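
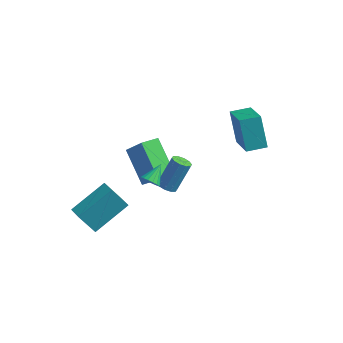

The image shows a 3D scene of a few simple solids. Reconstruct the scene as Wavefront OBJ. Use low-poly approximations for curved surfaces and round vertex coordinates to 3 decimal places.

v 0.909 -2.856 -0.177
v 1.364 -3.065 0.026
v 1.071 -1.944 0.397
v 1.441 -2.944 -0.189
v 1.397 -2.803 -0.401
v 1.241 -2.674 -0.561
v 1.009 -2.587 -0.634
v 0.753 -2.561 -0.602
v 0.534 -2.604 -0.472
v 0.4 -2.704 -0.275
v 0.383 -2.839 -0.055
v 0.486 -2.978 0.137
v 0.686 -3.089 0.257
v 0.937 -3.147 0.277
v 1.181 -3.138 0.194
v -2.446 -3.824 -3.704
v -1.461 -2.137 -2.738
v -3.115 -3.292 -3.952
v -2.13 -1.604 -2.986
v -1.73 -3.516 -4.974
v -0.745 -1.828 -4.008
v -2.399 -2.983 -5.222
v -1.414 -1.296 -4.256
v -2.355 1.335 -3.265
v -1.434 1.22 -2.125
v -1.876 2.257 -3.559
v -0.955 2.142 -2.419
v -0.965 0.218 -4.501
v -0.044 0.103 -3.361
v -0.486 1.14 -4.795
v 0.435 1.025 -3.655
v 2.241 3.67 -0.289
v 3.331 2.228 0.818
v 3.08 4.348 -0.232
v 4.17 2.906 0.875
v 2.91 2.974 -1.855
v 4 1.532 -0.748
v 3.749 3.652 -1.798
v 4.839 2.21 -0.691
v 1.13 -1.42 -1.965
v 1.494 -1.786 -1.845
v 1.894 -0.926 -0.434
v 1.53 -0.56 -0.555
v 1.639 -1.556 -2.027
v 2.039 -0.695 -0.616
v 1.589 -1.273 -2.185
v 1.989 -0.413 -0.775
v 1.365 -1.047 -2.259
v 1.765 -0.187 -0.849
v 1.05 -0.963 -2.221
v 1.45 -0.103 -0.811
v 0.766 -1.054 -2.086
v 1.166 -0.194 -0.675
v 0.621 -1.285 -1.904
v 1.021 -0.424 -0.493
v 0.671 -1.567 -1.745
v 1.071 -0.707 -0.335
v 0.895 -1.793 -1.671
v 1.295 -0.933 -0.261
v 1.21 -1.877 -1.709
v 1.61 -1.017 -0.299
f 2 1 4
f 2 4 3
f 4 1 5
f 4 5 3
f 5 1 6
f 5 6 3
f 6 1 7
f 6 7 3
f 7 1 8
f 7 8 3
f 8 1 9
f 8 9 3
f 9 1 10
f 9 10 3
f 10 1 11
f 10 11 3
f 11 1 12
f 11 12 3
f 12 1 13
f 12 13 3
f 13 1 14
f 13 14 3
f 14 1 15
f 14 15 3
f 15 1 2
f 15 2 3
f 17 19 16
f 20 17 16
f 16 19 18
f 18 20 16
f 17 23 19
f 21 17 20
f 21 23 17
f 19 23 18
f 22 20 18
f 18 23 22
f 22 21 20
f 23 21 22
f 25 27 24
f 28 25 24
f 24 27 26
f 26 28 24
f 25 31 27
f 29 25 28
f 29 31 25
f 27 31 26
f 30 28 26
f 26 31 30
f 30 29 28
f 31 29 30
f 33 35 32
f 36 33 32
f 32 35 34
f 34 36 32
f 33 39 35
f 37 33 36
f 37 39 33
f 35 39 34
f 38 36 34
f 34 39 38
f 38 37 36
f 39 37 38
f 41 40 44
f 41 44 42
f 42 44 45
f 42 45 43
f 44 40 46
f 44 46 45
f 45 46 47
f 45 47 43
f 46 40 48
f 46 48 47
f 47 48 49
f 47 49 43
f 48 40 50
f 48 50 49
f 49 50 51
f 49 51 43
f 50 40 52
f 50 52 51
f 51 52 53
f 51 53 43
f 52 40 54
f 52 54 53
f 53 54 55
f 53 55 43
f 54 40 56
f 54 56 55
f 55 56 57
f 55 57 43
f 56 40 58
f 56 58 57
f 57 58 59
f 57 59 43
f 58 40 60
f 58 60 59
f 59 60 61
f 59 61 43
f 60 40 41
f 60 41 61
f 61 41 42
f 61 42 43



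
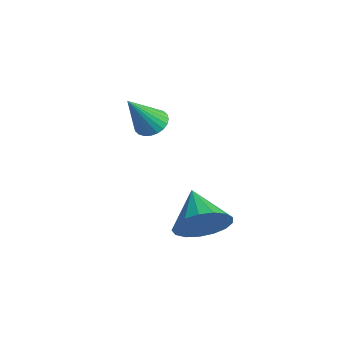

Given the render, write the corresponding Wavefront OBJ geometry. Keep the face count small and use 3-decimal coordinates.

v 0.441 2.07 -3.498
v 0.868 1.691 -2.605
v -0.981 2.39 -2.682
v 0.985 2.184 -2.595
v 0.977 2.652 -2.793
v 0.846 2.986 -3.151
v 0.623 3.11 -3.59
v 0.358 2.996 -4.007
v 0.112 2.669 -4.307
v -0.059 2.206 -4.423
v -0.115 1.711 -4.326
v -0.044 1.298 -4.04
v 0.138 1.062 -3.629
v 0.39 1.057 -3.189
v 0.653 1.284 -2.819
v -2.972 1.857 -0.256
v -2.625 1.432 -0.622
v -2.668 0.823 1.236
v -2.441 1.595 -0.546
v -2.337 1.798 -0.426
v -2.33 2.01 -0.28
v -2.421 2.199 -0.131
v -2.596 2.336 -0
v -2.828 2.4 0.092
v -3.082 2.381 0.13
v -3.319 2.283 0.111
v -3.503 2.12 0.035
v -3.607 1.917 -0.085
v -3.614 1.704 -0.231
v -3.523 1.516 -0.38
v -3.348 1.379 -0.511
v -3.116 1.315 -0.603
v -2.862 1.333 -0.641
f 2 1 4
f 2 4 3
f 4 1 5
f 4 5 3
f 5 1 6
f 5 6 3
f 6 1 7
f 6 7 3
f 7 1 8
f 7 8 3
f 8 1 9
f 8 9 3
f 9 1 10
f 9 10 3
f 10 1 11
f 10 11 3
f 11 1 12
f 11 12 3
f 12 1 13
f 12 13 3
f 13 1 14
f 13 14 3
f 14 1 15
f 14 15 3
f 15 1 2
f 15 2 3
f 17 16 19
f 17 19 18
f 19 16 20
f 19 20 18
f 20 16 21
f 20 21 18
f 21 16 22
f 21 22 18
f 22 16 23
f 22 23 18
f 23 16 24
f 23 24 18
f 24 16 25
f 24 25 18
f 25 16 26
f 25 26 18
f 26 16 27
f 26 27 18
f 27 16 28
f 27 28 18
f 28 16 29
f 28 29 18
f 29 16 30
f 29 30 18
f 30 16 31
f 30 31 18
f 31 16 32
f 31 32 18
f 32 16 33
f 32 33 18
f 33 16 17
f 33 17 18



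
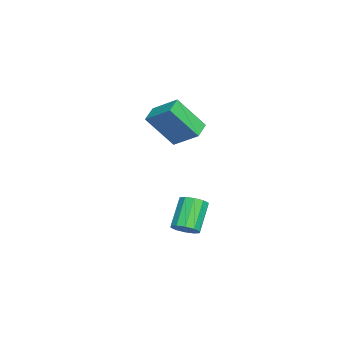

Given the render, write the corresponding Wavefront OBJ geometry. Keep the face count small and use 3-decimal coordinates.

v 2.353 0.98 -2.062
v 2.862 1.089 -1.594
v 1.696 1.27 -0.37
v 1.187 1.16 -0.838
v 2.747 1.472 -1.759
v 1.581 1.653 -0.535
v 2.483 1.667 -2.04
v 1.317 1.848 -0.816
v 2.168 1.599 -2.33
v 1.002 1.78 -1.106
v 1.925 1.295 -2.517
v 0.759 1.476 -1.293
v 1.844 0.87 -2.53
v 0.678 1.051 -1.306
v 1.959 0.487 -2.365
v 0.793 0.668 -1.141
v 2.223 0.292 -2.084
v 1.057 0.473 -0.86
v 2.538 0.36 -1.794
v 1.372 0.541 -0.57
v 2.781 0.664 -1.607
v 1.615 0.845 -0.383
v -0.41 -1.05 4.101
v 0.039 0.171 4.98
v -0.66 0.204 2.486
v -0.211 1.425 3.365
v 0.531 -1.205 3.835
v 0.98 0.016 4.714
v 0.281 0.049 2.22
v 0.73 1.27 3.099
f 2 1 5
f 2 5 3
f 3 5 6
f 3 6 4
f 5 1 7
f 5 7 6
f 6 7 8
f 6 8 4
f 7 1 9
f 7 9 8
f 8 9 10
f 8 10 4
f 9 1 11
f 9 11 10
f 10 11 12
f 10 12 4
f 11 1 13
f 11 13 12
f 12 13 14
f 12 14 4
f 13 1 15
f 13 15 14
f 14 15 16
f 14 16 4
f 15 1 17
f 15 17 16
f 16 17 18
f 16 18 4
f 17 1 19
f 17 19 18
f 18 19 20
f 18 20 4
f 19 1 21
f 19 21 20
f 20 21 22
f 20 22 4
f 21 1 2
f 21 2 22
f 22 2 3
f 22 3 4
f 24 26 23
f 27 24 23
f 23 26 25
f 25 27 23
f 24 30 26
f 28 24 27
f 28 30 24
f 26 30 25
f 29 27 25
f 25 30 29
f 29 28 27
f 30 28 29



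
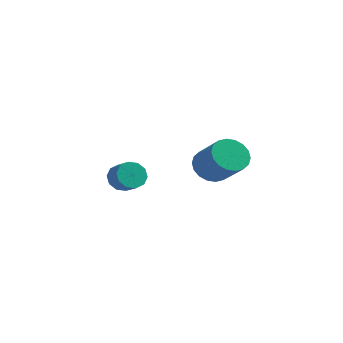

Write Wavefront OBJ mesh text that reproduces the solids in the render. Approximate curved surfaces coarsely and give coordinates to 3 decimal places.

v -2.014 -0.706 -3.236
v -1.52 -0.434 -3.845
v -0.713 -0.842 -3.373
v -1.206 -1.114 -2.764
v -1.545 -0.068 -3.486
v -0.738 -0.476 -3.014
v -1.749 0.054 -3.031
v -0.942 -0.354 -2.56
v -2.054 -0.115 -2.655
v -1.247 -0.523 -2.183
v -2.344 -0.509 -2.5
v -1.537 -0.917 -2.029
v -2.507 -0.978 -2.627
v -1.7 -1.386 -2.155
v -2.482 -1.344 -2.986
v -1.675 -1.752 -2.514
v -2.278 -1.466 -3.44
v -1.471 -1.874 -2.969
v -1.973 -1.297 -3.817
v -1.166 -1.705 -3.345
v -1.683 -0.903 -3.971
v -0.876 -1.311 -3.5
v 3.201 -1.345 -1.247
v 3.664 -1.764 -2.029
v 5.041 -2.434 -0.854
v 4.579 -2.015 -0.073
v 3.846 -1.359 -2.011
v 5.224 -2.028 -0.837
v 3.901 -0.95 -1.843
v 5.278 -1.62 -0.669
v 3.817 -0.62 -1.556
v 5.194 -1.29 -0.382
v 3.611 -0.434 -1.208
v 4.989 -1.103 -0.034
v 3.324 -0.428 -0.868
v 4.702 -1.097 0.306
v 3.013 -0.604 -0.603
v 4.39 -1.273 0.571
v 2.739 -0.926 -0.466
v 4.116 -1.596 0.709
v 2.556 -1.332 -0.483
v 3.934 -2.001 0.691
v 2.502 -1.74 -0.651
v 3.879 -2.41 0.523
v 2.586 -2.07 -0.938
v 3.963 -2.74 0.236
v 2.791 -2.257 -1.286
v 4.169 -2.926 -0.112
v 3.078 -2.263 -1.626
v 4.456 -2.932 -0.452
v 3.39 -2.087 -1.891
v 4.767 -2.756 -0.717
f 2 1 5
f 2 5 3
f 3 5 6
f 3 6 4
f 5 1 7
f 5 7 6
f 6 7 8
f 6 8 4
f 7 1 9
f 7 9 8
f 8 9 10
f 8 10 4
f 9 1 11
f 9 11 10
f 10 11 12
f 10 12 4
f 11 1 13
f 11 13 12
f 12 13 14
f 12 14 4
f 13 1 15
f 13 15 14
f 14 15 16
f 14 16 4
f 15 1 17
f 15 17 16
f 16 17 18
f 16 18 4
f 17 1 19
f 17 19 18
f 18 19 20
f 18 20 4
f 19 1 21
f 19 21 20
f 20 21 22
f 20 22 4
f 21 1 2
f 21 2 22
f 22 2 3
f 22 3 4
f 24 23 27
f 24 27 25
f 25 27 28
f 25 28 26
f 27 23 29
f 27 29 28
f 28 29 30
f 28 30 26
f 29 23 31
f 29 31 30
f 30 31 32
f 30 32 26
f 31 23 33
f 31 33 32
f 32 33 34
f 32 34 26
f 33 23 35
f 33 35 34
f 34 35 36
f 34 36 26
f 35 23 37
f 35 37 36
f 36 37 38
f 36 38 26
f 37 23 39
f 37 39 38
f 38 39 40
f 38 40 26
f 39 23 41
f 39 41 40
f 40 41 42
f 40 42 26
f 41 23 43
f 41 43 42
f 42 43 44
f 42 44 26
f 43 23 45
f 43 45 44
f 44 45 46
f 44 46 26
f 45 23 47
f 45 47 46
f 46 47 48
f 46 48 26
f 47 23 49
f 47 49 48
f 48 49 50
f 48 50 26
f 49 23 51
f 49 51 50
f 50 51 52
f 50 52 26
f 51 23 24
f 51 24 52
f 52 24 25
f 52 25 26



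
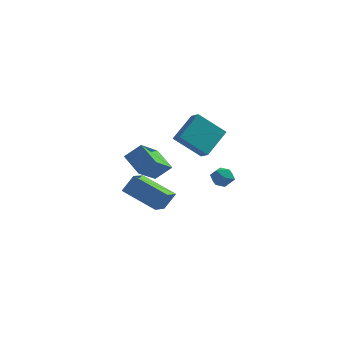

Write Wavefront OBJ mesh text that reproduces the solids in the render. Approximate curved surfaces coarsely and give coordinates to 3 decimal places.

v -0.109 -3.511 0.401
v 0.401 -3.164 1.335
v 0.011 -2.301 -0.114
v 0.521 -1.954 0.821
v 1.759 -4.046 -0.421
v 2.269 -3.699 0.514
v 1.879 -2.836 -0.935
v 2.389 -2.489 -0.001
v -0.601 -1.438 1.789
v 0.209 -1.132 2.56
v -0.175 0.105 0.729
v 0.635 0.411 1.5
v 0.385 -2.211 1.06
v 1.195 -1.905 1.831
v 0.811 -0.668 -0
v 1.621 -0.362 0.771
v 3.533 4.213 -2.354
v 3.925 3.882 -1.826
v 2.535 4.018 -1.734
v 2.927 3.687 -1.206
v 2.991 4.413 -1.312
v 3.608 4.533 -1.695
v 2.852 3.367 -1.865
v 3.469 3.487 -2.248
v 3.505 3.359 -1.524
v 3.59 4.006 -1.183
v 2.87 3.894 -2.377
v 2.955 4.541 -2.036
v 2.562 1.896 0.658
v 1.14 1.535 1.943
v 3.186 3.343 1.756
v 1.764 2.981 3.041
v 3.056 1.379 1.059
v 1.634 1.017 2.344
v 3.68 2.825 2.157
v 2.258 2.464 3.442
f 2 4 1
f 5 2 1
f 1 4 3
f 3 5 1
f 2 8 4
f 6 2 5
f 6 8 2
f 4 8 3
f 7 5 3
f 3 8 7
f 7 6 5
f 8 6 7
f 10 12 9
f 13 10 9
f 9 12 11
f 11 13 9
f 10 16 12
f 14 10 13
f 14 16 10
f 12 16 11
f 15 13 11
f 11 16 15
f 15 14 13
f 16 14 15
f 17 28 22
f 17 22 18
f 17 18 24
f 17 24 27
f 17 27 28
f 18 22 26
f 22 28 21
f 28 27 19
f 27 24 23
f 24 18 25
f 20 26 21
f 20 21 19
f 20 19 23
f 20 23 25
f 20 25 26
f 21 26 22
f 19 21 28
f 23 19 27
f 25 23 24
f 26 25 18
f 30 32 29
f 33 30 29
f 29 32 31
f 31 33 29
f 30 36 32
f 34 30 33
f 34 36 30
f 32 36 31
f 35 33 31
f 31 36 35
f 35 34 33
f 36 34 35



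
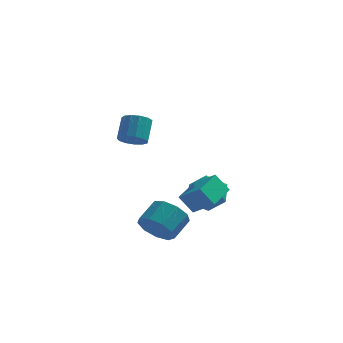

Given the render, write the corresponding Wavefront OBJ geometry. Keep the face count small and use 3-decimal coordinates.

v -0.283 3.607 -2.62
v 0.599 4.156 -2.685
v 0.541 2.224 -3.115
v 1.423 2.773 -3.18
v 0.998 2.579 -2.25
v 0.489 3.433 -1.944
v 0.651 2.947 -3.856
v 0.142 3.801 -3.55
v 1.176 3.748 -3.449
v 1.391 3.52 -2.456
v -0.251 2.86 -3.344
v -0.036 2.632 -2.351
v -0.759 -2.213 -2.728
v -0.296 -1.95 -3.441
v 0.182 -1.065 -2.806
v -0.281 -1.327 -2.092
v -0.835 -1.668 -3.428
v -0.357 -0.783 -2.792
v -1.339 -1.641 -3.087
v -0.861 -0.756 -2.452
v -1.571 -1.881 -2.578
v -1.093 -0.996 -1.943
v -1.424 -2.276 -2.139
v -0.945 -1.391 -1.504
v -0.965 -2.641 -1.976
v -0.487 -1.756 -1.34
v -0.41 -2.806 -2.164
v 0.068 -1.921 -1.528
v -0.018 -2.693 -2.616
v 0.46 -1.808 -1.981
v 0.027 -2.355 -3.121
v 0.505 -1.47 -2.485
v 0.278 0.976 -3.108
v -0.338 0.999 -2.27
v 0.733 2.385 -2.811
v 0.118 2.407 -1.973
v 1.242 0.513 -2.387
v 0.627 0.535 -1.549
v 1.698 1.921 -2.09
v 1.082 1.944 -1.252
v -1.857 -1.27 1.806
v -1.221 -1.339 1.826
v -1.167 -0.579 2.714
v -1.803 -0.51 2.694
v -1.287 -1.068 1.598
v -1.232 -0.308 2.485
v -1.534 -0.861 1.436
v -1.479 -0.1 2.323
v -1.883 -0.784 1.391
v -1.829 -0.023 2.279
v -2.225 -0.861 1.478
v -2.17 -0.101 2.366
v -2.449 -1.068 1.67
v -2.394 -0.308 2.557
v -2.486 -1.34 1.904
v -2.431 -0.579 2.792
v -2.323 -1.589 2.108
v -2.268 -0.829 2.996
v -2.012 -1.737 2.216
v -1.958 -0.977 3.103
v -1.652 -1.737 2.193
v -1.598 -0.977 3.081
v -1.358 -1.588 2.048
v -1.303 -0.828 2.936
f 1 12 6
f 1 6 2
f 1 2 8
f 1 8 11
f 1 11 12
f 2 6 10
f 6 12 5
f 12 11 3
f 11 8 7
f 8 2 9
f 4 10 5
f 4 5 3
f 4 3 7
f 4 7 9
f 4 9 10
f 5 10 6
f 3 5 12
f 7 3 11
f 9 7 8
f 10 9 2
f 14 13 17
f 14 17 15
f 15 17 18
f 15 18 16
f 17 13 19
f 17 19 18
f 18 19 20
f 18 20 16
f 19 13 21
f 19 21 20
f 20 21 22
f 20 22 16
f 21 13 23
f 21 23 22
f 22 23 24
f 22 24 16
f 23 13 25
f 23 25 24
f 24 25 26
f 24 26 16
f 25 13 27
f 25 27 26
f 26 27 28
f 26 28 16
f 27 13 29
f 27 29 28
f 28 29 30
f 28 30 16
f 29 13 31
f 29 31 30
f 30 31 32
f 30 32 16
f 31 13 14
f 31 14 32
f 32 14 15
f 32 15 16
f 34 36 33
f 37 34 33
f 33 36 35
f 35 37 33
f 34 40 36
f 38 34 37
f 38 40 34
f 36 40 35
f 39 37 35
f 35 40 39
f 39 38 37
f 40 38 39
f 42 41 45
f 42 45 43
f 43 45 46
f 43 46 44
f 45 41 47
f 45 47 46
f 46 47 48
f 46 48 44
f 47 41 49
f 47 49 48
f 48 49 50
f 48 50 44
f 49 41 51
f 49 51 50
f 50 51 52
f 50 52 44
f 51 41 53
f 51 53 52
f 52 53 54
f 52 54 44
f 53 41 55
f 53 55 54
f 54 55 56
f 54 56 44
f 55 41 57
f 55 57 56
f 56 57 58
f 56 58 44
f 57 41 59
f 57 59 58
f 58 59 60
f 58 60 44
f 59 41 61
f 59 61 60
f 60 61 62
f 60 62 44
f 61 41 63
f 61 63 62
f 62 63 64
f 62 64 44
f 63 41 42
f 63 42 64
f 64 42 43
f 64 43 44



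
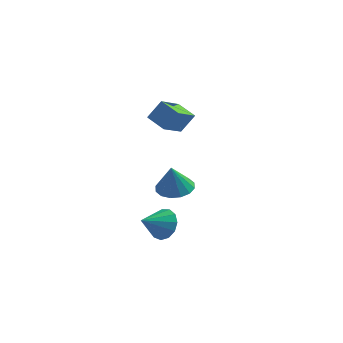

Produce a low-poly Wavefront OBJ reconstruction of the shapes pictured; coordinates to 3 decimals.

v 0.929 0.306 2.75
v -0.116 0.925 3.155
v 1.454 1.745 1.904
v 0.409 2.364 2.309
v 1.571 0.696 3.811
v 0.526 1.315 4.216
v 2.096 2.135 2.965
v 1.051 2.754 3.37
v 1.252 -0.992 -3.524
v 2.08 -1.326 -3.051
v 0.368 -2.068 -2.736
v 1.865 -0.911 -2.726
v 1.456 -0.522 -2.654
v 0.982 -0.282 -2.859
v 0.594 -0.268 -3.275
v 0.415 -0.484 -3.77
v 0.502 -0.861 -4.187
v 0.827 -1.28 -4.394
v 1.287 -1.608 -4.324
v 1.736 -1.74 -4.001
v 2.032 -1.635 -3.526
v 1.162 3.782 1.592
v 1.48 3.38 2.205
v -0.02 3.4 1.955
v 0.298 2.998 2.568
v 0.31 3.797 2.565
v 1.04 4.033 2.341
v 0.42 2.747 1.819
v 1.15 2.983 1.595
v 1.021 2.74 2.345
v 0.953 3.389 2.806
v 0.507 3.391 1.354
v 0.439 4.04 1.815
v 2.121 -1.918 -0.103
v 2.645 -2.766 -0.264
v 2.019 -2.282 1.483
v 3.005 -2.403 -0.157
v 3.128 -1.909 -0.036
v 2.982 -1.418 0.067
v 2.604 -1.061 0.125
v 2.097 -0.934 0.121
v 1.596 -1.07 0.058
v 1.236 -1.434 -0.048
v 1.113 -1.927 -0.169
v 1.26 -2.418 -0.273
v 1.637 -2.775 -0.33
v 2.144 -2.903 -0.327
f 2 4 1
f 5 2 1
f 1 4 3
f 3 5 1
f 2 8 4
f 6 2 5
f 6 8 2
f 4 8 3
f 7 5 3
f 3 8 7
f 7 6 5
f 8 6 7
f 10 9 12
f 10 12 11
f 12 9 13
f 12 13 11
f 13 9 14
f 13 14 11
f 14 9 15
f 14 15 11
f 15 9 16
f 15 16 11
f 16 9 17
f 16 17 11
f 17 9 18
f 17 18 11
f 18 9 19
f 18 19 11
f 19 9 20
f 19 20 11
f 20 9 21
f 20 21 11
f 21 9 10
f 21 10 11
f 22 33 27
f 22 27 23
f 22 23 29
f 22 29 32
f 22 32 33
f 23 27 31
f 27 33 26
f 33 32 24
f 32 29 28
f 29 23 30
f 25 31 26
f 25 26 24
f 25 24 28
f 25 28 30
f 25 30 31
f 26 31 27
f 24 26 33
f 28 24 32
f 30 28 29
f 31 30 23
f 35 34 37
f 35 37 36
f 37 34 38
f 37 38 36
f 38 34 39
f 38 39 36
f 39 34 40
f 39 40 36
f 40 34 41
f 40 41 36
f 41 34 42
f 41 42 36
f 42 34 43
f 42 43 36
f 43 34 44
f 43 44 36
f 44 34 45
f 44 45 36
f 45 34 46
f 45 46 36
f 46 34 47
f 46 47 36
f 47 34 35
f 47 35 36



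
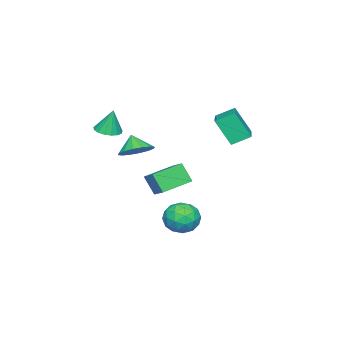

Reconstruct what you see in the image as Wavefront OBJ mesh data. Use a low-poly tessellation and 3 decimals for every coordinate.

v 3.852 0.781 1.763
v 4.675 1.057 2.238
v 3.488 0.259 2.697
v 4.341 1.437 2.32
v 3.876 1.641 2.252
v 3.405 1.614 2.053
v 3.053 1.364 1.777
v 2.916 0.958 1.496
v 3.029 0.504 1.287
v 3.363 0.124 1.206
v 3.828 -0.08 1.274
v 4.3 -0.053 1.473
v 4.652 0.197 1.749
v 4.789 0.603 2.03
v 3.525 -1.11 2.815
v 4.261 -0.889 2.768
v 3.515 -0.77 4.265
v 4.072 -0.582 2.694
v 3.757 -0.395 2.649
v 3.39 -0.372 2.641
v 3.053 -0.518 2.673
v 2.824 -0.8 2.738
v 2.756 -1.152 2.82
v 2.864 -1.495 2.901
v 3.123 -1.75 2.962
v 3.474 -1.858 2.99
v 3.837 -1.795 2.977
v 4.128 -1.574 2.927
v 4.281 -1.248 2.852
v 1.656 0.582 -2.228
v 1.581 -0.09 -1.083
v -0.037 1.407 -1.853
v -0.111 0.735 -0.708
v 2.171 1.405 -1.712
v 2.097 0.733 -0.567
v 0.479 2.23 -1.337
v 0.404 1.558 -0.192
v -2.419 4.243 1.725
v -2.282 3.319 3.334
v -0.644 5.137 2.089
v -0.508 4.213 3.697
v -1.852 3.347 1.163
v -1.716 2.423 2.771
v -0.078 4.241 1.526
v 0.059 3.317 3.135
v 0.816 2.666 -3.893
v 1.758 2.968 -4.359
v 1.702 1.592 -2.801
v 2.644 1.894 -3.267
v 2.082 2.607 -2.658
v 1.535 3.271 -3.333
v 1.925 1.289 -3.827
v 1.378 1.953 -4.502
v 2.443 2.117 -4.319
v 2.541 2.931 -3.596
v 0.919 1.629 -3.564
v 1.017 2.443 -2.841
v 1.21 2.912 -4.222
v 2.25 1.648 -2.938
v 1.921 2.068 -2.58
v 2.474 2.245 -2.854
v 1.078 3.09 -3.618
v 1.632 3.267 -3.893
v 1.823 3.055 -2.892
v 1.828 1.293 -3.267
v 2.382 1.47 -3.542
v 0.986 2.315 -4.306
v 1.539 2.492 -4.58
v 1.637 1.505 -4.268
v 2.166 2.588 -4.472
v 2.686 1.957 -3.831
v 2.264 1.601 -4.16
v 1.942 1.992 -4.556
v 2.223 3.067 -4.048
v 2.743 2.436 -3.406
v 2.414 2.855 -3.047
v 2.092 3.245 -3.444
v 2.626 2.567 -4.024
v 0.717 2.124 -3.754
v 1.237 1.493 -3.112
v 1.368 1.315 -3.716
v 1.046 1.705 -4.113
v 0.774 2.603 -3.329
v 1.294 1.972 -2.688
v 1.518 2.568 -2.604
v 1.196 2.959 -3
v 0.834 1.993 -3.136
f 2 1 4
f 2 4 3
f 4 1 5
f 4 5 3
f 5 1 6
f 5 6 3
f 6 1 7
f 6 7 3
f 7 1 8
f 7 8 3
f 8 1 9
f 8 9 3
f 9 1 10
f 9 10 3
f 10 1 11
f 10 11 3
f 11 1 12
f 11 12 3
f 12 1 13
f 12 13 3
f 13 1 14
f 13 14 3
f 14 1 2
f 14 2 3
f 16 15 18
f 16 18 17
f 18 15 19
f 18 19 17
f 19 15 20
f 19 20 17
f 20 15 21
f 20 21 17
f 21 15 22
f 21 22 17
f 22 15 23
f 22 23 17
f 23 15 24
f 23 24 17
f 24 15 25
f 24 25 17
f 25 15 26
f 25 26 17
f 26 15 27
f 26 27 17
f 27 15 28
f 27 28 17
f 28 15 29
f 28 29 17
f 29 15 16
f 29 16 17
f 31 33 30
f 34 31 30
f 30 33 32
f 32 34 30
f 31 37 33
f 35 31 34
f 35 37 31
f 33 37 32
f 36 34 32
f 32 37 36
f 36 35 34
f 37 35 36
f 39 41 38
f 42 39 38
f 38 41 40
f 40 42 38
f 39 45 41
f 43 39 42
f 43 45 39
f 41 45 40
f 44 42 40
f 40 45 44
f 44 43 42
f 45 43 44
f 46 83 62
f 83 57 86
f 62 86 51
f 83 86 62
f 46 62 58
f 62 51 63
f 58 63 47
f 62 63 58
f 46 58 67
f 58 47 68
f 67 68 53
f 58 68 67
f 46 67 79
f 67 53 82
f 79 82 56
f 67 82 79
f 46 79 83
f 79 56 87
f 83 87 57
f 79 87 83
f 47 63 74
f 63 51 77
f 74 77 55
f 63 77 74
f 51 86 64
f 86 57 85
f 64 85 50
f 86 85 64
f 57 87 84
f 87 56 80
f 84 80 48
f 87 80 84
f 56 82 81
f 82 53 69
f 81 69 52
f 82 69 81
f 53 68 73
f 68 47 70
f 73 70 54
f 68 70 73
f 49 75 61
f 75 55 76
f 61 76 50
f 75 76 61
f 49 61 59
f 61 50 60
f 59 60 48
f 61 60 59
f 49 59 66
f 59 48 65
f 66 65 52
f 59 65 66
f 49 66 71
f 66 52 72
f 71 72 54
f 66 72 71
f 49 71 75
f 71 54 78
f 75 78 55
f 71 78 75
f 50 76 64
f 76 55 77
f 64 77 51
f 76 77 64
f 48 60 84
f 60 50 85
f 84 85 57
f 60 85 84
f 52 65 81
f 65 48 80
f 81 80 56
f 65 80 81
f 54 72 73
f 72 52 69
f 73 69 53
f 72 69 73
f 55 78 74
f 78 54 70
f 74 70 47
f 78 70 74



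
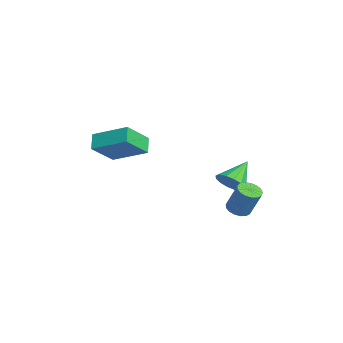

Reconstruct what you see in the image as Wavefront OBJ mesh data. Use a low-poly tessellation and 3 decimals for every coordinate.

v -2.362 3.327 -3.036
v -1.688 3.672 -2.749
v -3.238 4.293 -2.144
v -1.788 3.896 -3.089
v -2.042 3.966 -3.416
v -2.382 3.866 -3.64
v -2.716 3.621 -3.702
v -2.956 3.297 -3.586
v -3.036 2.981 -3.323
v -2.936 2.757 -2.982
v -2.682 2.687 -2.656
v -2.343 2.787 -2.432
v -2.008 3.032 -2.369
v -1.769 3.356 -2.485
v 0.139 3.158 -3.342
v 0.436 3.623 -3.579
v 0.858 4.047 -2.214
v 0.561 3.582 -1.978
v 0.173 3.727 -3.53
v 0.595 4.151 -2.165
v -0.098 3.701 -3.438
v 0.325 4.125 -2.073
v -0.315 3.551 -3.324
v 0.108 3.975 -1.959
v -0.427 3.31 -3.214
v -0.005 3.734 -1.85
v -0.411 3.035 -3.134
v 0.012 3.459 -1.769
v -0.268 2.788 -3.101
v 0.155 3.212 -1.737
v -0.032 2.626 -3.124
v 0.391 3.05 -1.76
v 0.243 2.585 -3.197
v 0.666 3.009 -1.832
v 0.494 2.676 -3.303
v 0.917 3.1 -1.938
v 0.663 2.877 -3.418
v 1.086 3.301 -2.053
v 0.713 3.143 -3.515
v 1.136 3.567 -2.151
v 0.631 3.412 -3.574
v 1.053 3.836 -2.209
v -2.799 -1.98 -0.333
v -2.12 -3.031 0.773
v -1.857 -0.543 0.453
v -1.178 -1.593 1.56
v -2.102 -2.127 -0.9
v -1.423 -3.177 0.207
v -1.16 -0.689 -0.113
v -0.481 -1.74 0.993
f 2 1 4
f 2 4 3
f 4 1 5
f 4 5 3
f 5 1 6
f 5 6 3
f 6 1 7
f 6 7 3
f 7 1 8
f 7 8 3
f 8 1 9
f 8 9 3
f 9 1 10
f 9 10 3
f 10 1 11
f 10 11 3
f 11 1 12
f 11 12 3
f 12 1 13
f 12 13 3
f 13 1 14
f 13 14 3
f 14 1 2
f 14 2 3
f 16 15 19
f 16 19 17
f 17 19 20
f 17 20 18
f 19 15 21
f 19 21 20
f 20 21 22
f 20 22 18
f 21 15 23
f 21 23 22
f 22 23 24
f 22 24 18
f 23 15 25
f 23 25 24
f 24 25 26
f 24 26 18
f 25 15 27
f 25 27 26
f 26 27 28
f 26 28 18
f 27 15 29
f 27 29 28
f 28 29 30
f 28 30 18
f 29 15 31
f 29 31 30
f 30 31 32
f 30 32 18
f 31 15 33
f 31 33 32
f 32 33 34
f 32 34 18
f 33 15 35
f 33 35 34
f 34 35 36
f 34 36 18
f 35 15 37
f 35 37 36
f 36 37 38
f 36 38 18
f 37 15 39
f 37 39 38
f 38 39 40
f 38 40 18
f 39 15 41
f 39 41 40
f 40 41 42
f 40 42 18
f 41 15 16
f 41 16 42
f 42 16 17
f 42 17 18
f 44 46 43
f 47 44 43
f 43 46 45
f 45 47 43
f 44 50 46
f 48 44 47
f 48 50 44
f 46 50 45
f 49 47 45
f 45 50 49
f 49 48 47
f 50 48 49



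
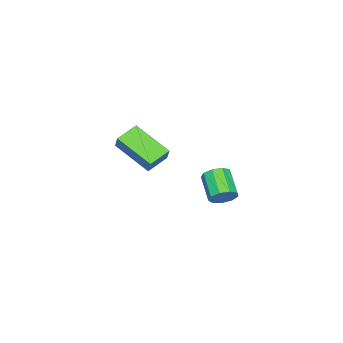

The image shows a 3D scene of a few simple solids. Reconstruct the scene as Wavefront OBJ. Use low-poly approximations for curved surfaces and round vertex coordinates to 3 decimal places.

v 3.026 3.477 -1.524
v 3.424 3.485 -0.997
v 2.531 2.671 -0.31
v 2.134 2.663 -0.836
v 3.13 3.827 -0.974
v 2.237 3.013 -0.287
v 2.788 4.005 -1.208
v 1.895 3.191 -0.521
v 2.557 3.936 -1.59
v 1.664 3.122 -0.903
v 2.546 3.652 -1.941
v 1.653 2.838 -1.254
v 2.76 3.286 -2.096
v 1.867 2.472 -1.409
v 3.098 3.01 -1.984
v 2.205 2.196 -1.297
v 3.403 2.952 -1.656
v 2.51 2.138 -0.969
v 3.532 3.14 -1.266
v 2.639 2.326 -0.579
v 0.357 -3.309 -1.925
v -0.729 -2.942 -1.569
v 0.684 -1.441 -2.852
v -0.402 -1.074 -2.495
v 0.722 -2.986 -1.145
v -0.364 -2.619 -0.788
v 1.049 -1.118 -2.071
v -0.037 -0.751 -1.715
f 2 1 5
f 2 5 3
f 3 5 6
f 3 6 4
f 5 1 7
f 5 7 6
f 6 7 8
f 6 8 4
f 7 1 9
f 7 9 8
f 8 9 10
f 8 10 4
f 9 1 11
f 9 11 10
f 10 11 12
f 10 12 4
f 11 1 13
f 11 13 12
f 12 13 14
f 12 14 4
f 13 1 15
f 13 15 14
f 14 15 16
f 14 16 4
f 15 1 17
f 15 17 16
f 16 17 18
f 16 18 4
f 17 1 19
f 17 19 18
f 18 19 20
f 18 20 4
f 19 1 2
f 19 2 20
f 20 2 3
f 20 3 4
f 22 24 21
f 25 22 21
f 21 24 23
f 23 25 21
f 22 28 24
f 26 22 25
f 26 28 22
f 24 28 23
f 27 25 23
f 23 28 27
f 27 26 25
f 28 26 27



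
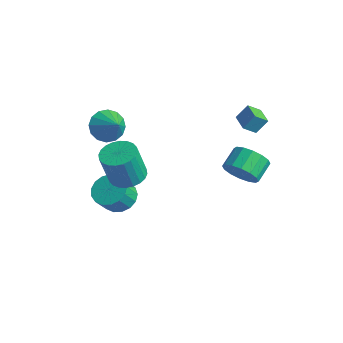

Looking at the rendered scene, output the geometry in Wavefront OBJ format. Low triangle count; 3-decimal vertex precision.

v 2.701 1.848 1.111
v 3.496 2.336 0.844
v 3.094 3.319 1.443
v 2.299 2.832 1.709
v 3.163 2.422 0.479
v 2.76 3.405 1.078
v 2.706 2.354 0.283
v 2.303 3.338 0.882
v 2.247 2.151 0.308
v 1.845 3.134 0.907
v 1.911 1.866 0.549
v 1.508 2.85 1.148
v 1.786 1.577 0.94
v 1.383 2.561 1.539
v 1.906 1.361 1.377
v 1.504 2.344 1.976
v 2.24 1.275 1.742
v 1.837 2.258 2.341
v 2.697 1.342 1.938
v 2.294 2.326 2.537
v 3.155 1.546 1.913
v 2.753 2.529 2.512
v 3.492 1.83 1.672
v 3.089 2.814 2.271
v 3.617 2.119 1.281
v 3.214 3.103 1.88
v -0.093 -2.674 1.238
v 0.746 -2.269 1.36
v 0.733 -2.801 3.205
v -0.107 -3.206 3.082
v 0.52 -1.991 1.439
v 0.507 -2.522 3.284
v 0.2 -1.817 1.487
v 0.187 -2.349 3.332
v -0.164 -1.773 1.497
v -0.177 -2.305 3.342
v -0.517 -1.867 1.467
v -0.53 -2.399 3.312
v -0.806 -2.084 1.403
v -0.819 -2.615 3.248
v -0.986 -2.39 1.313
v -0.999 -2.922 3.158
v -1.031 -2.74 1.212
v -1.044 -3.272 3.057
v -0.933 -3.079 1.115
v -0.946 -3.611 2.96
v -0.707 -3.358 1.036
v -0.72 -3.889 2.881
v -0.387 -3.531 0.988
v -0.4 -4.063 2.833
v -0.023 -3.575 0.978
v -0.036 -4.107 2.823
v 0.33 -3.481 1.008
v 0.317 -4.013 2.853
v 0.619 -3.265 1.072
v 0.606 -3.796 2.917
v 0.799 -2.958 1.162
v 0.786 -3.49 3.007
v 0.844 -2.608 1.263
v 0.831 -3.14 3.108
v 1.27 3.383 3.316
v 1.095 2.729 3.83
v 1.484 3.919 4.07
v 1.31 3.265 4.584
v 2.25 3.075 3.256
v 2.076 2.421 3.77
v 2.465 3.611 4.01
v 2.29 2.957 4.524
v -2.336 -1.721 -2.35
v -1.395 -1.729 -2.543
v -1.184 -2.488 -1.484
v -2.124 -2.479 -1.29
v -1.448 -1.363 -2.271
v -1.237 -2.121 -1.211
v -1.704 -1.079 -2.016
v -1.493 -1.837 -0.957
v -2.105 -0.942 -1.838
v -1.894 -1.7 -0.779
v -2.559 -0.983 -1.778
v -2.347 -1.741 -0.718
v -2.961 -1.194 -1.848
v -2.75 -1.952 -0.788
v -3.22 -1.525 -2.033
v -3.009 -2.283 -0.973
v -3.277 -1.901 -2.291
v -3.065 -2.659 -1.231
v -3.118 -2.236 -2.562
v -2.906 -2.994 -1.502
v -2.779 -2.453 -2.785
v -2.568 -3.211 -1.725
v -2.339 -2.502 -2.908
v -2.128 -3.26 -1.848
v -1.899 -2.372 -2.903
v -1.687 -3.131 -1.843
v -1.558 -2.094 -2.772
v -1.347 -2.852 -1.712
v -2.002 -2.56 3.568
v -1.538 -1.992 2.964
v -0.858 -2.64 4.372
v -1.746 -1.688 3.291
v -2.022 -1.618 3.691
v -2.293 -1.8 4.059
v -2.486 -2.186 4.295
v -2.549 -2.672 4.337
v -2.466 -3.128 4.172
v -2.258 -3.432 3.846
v -1.982 -3.502 3.446
v -1.711 -3.319 3.078
v -1.518 -2.934 2.842
v -1.455 -2.448 2.8
f 2 1 5
f 2 5 3
f 3 5 6
f 3 6 4
f 5 1 7
f 5 7 6
f 6 7 8
f 6 8 4
f 7 1 9
f 7 9 8
f 8 9 10
f 8 10 4
f 9 1 11
f 9 11 10
f 10 11 12
f 10 12 4
f 11 1 13
f 11 13 12
f 12 13 14
f 12 14 4
f 13 1 15
f 13 15 14
f 14 15 16
f 14 16 4
f 15 1 17
f 15 17 16
f 16 17 18
f 16 18 4
f 17 1 19
f 17 19 18
f 18 19 20
f 18 20 4
f 19 1 21
f 19 21 20
f 20 21 22
f 20 22 4
f 21 1 23
f 21 23 22
f 22 23 24
f 22 24 4
f 23 1 25
f 23 25 24
f 24 25 26
f 24 26 4
f 25 1 2
f 25 2 26
f 26 2 3
f 26 3 4
f 28 27 31
f 28 31 29
f 29 31 32
f 29 32 30
f 31 27 33
f 31 33 32
f 32 33 34
f 32 34 30
f 33 27 35
f 33 35 34
f 34 35 36
f 34 36 30
f 35 27 37
f 35 37 36
f 36 37 38
f 36 38 30
f 37 27 39
f 37 39 38
f 38 39 40
f 38 40 30
f 39 27 41
f 39 41 40
f 40 41 42
f 40 42 30
f 41 27 43
f 41 43 42
f 42 43 44
f 42 44 30
f 43 27 45
f 43 45 44
f 44 45 46
f 44 46 30
f 45 27 47
f 45 47 46
f 46 47 48
f 46 48 30
f 47 27 49
f 47 49 48
f 48 49 50
f 48 50 30
f 49 27 51
f 49 51 50
f 50 51 52
f 50 52 30
f 51 27 53
f 51 53 52
f 52 53 54
f 52 54 30
f 53 27 55
f 53 55 54
f 54 55 56
f 54 56 30
f 55 27 57
f 55 57 56
f 56 57 58
f 56 58 30
f 57 27 59
f 57 59 58
f 58 59 60
f 58 60 30
f 59 27 28
f 59 28 60
f 60 28 29
f 60 29 30
f 62 64 61
f 65 62 61
f 61 64 63
f 63 65 61
f 62 68 64
f 66 62 65
f 66 68 62
f 64 68 63
f 67 65 63
f 63 68 67
f 67 66 65
f 68 66 67
f 70 69 73
f 70 73 71
f 71 73 74
f 71 74 72
f 73 69 75
f 73 75 74
f 74 75 76
f 74 76 72
f 75 69 77
f 75 77 76
f 76 77 78
f 76 78 72
f 77 69 79
f 77 79 78
f 78 79 80
f 78 80 72
f 79 69 81
f 79 81 80
f 80 81 82
f 80 82 72
f 81 69 83
f 81 83 82
f 82 83 84
f 82 84 72
f 83 69 85
f 83 85 84
f 84 85 86
f 84 86 72
f 85 69 87
f 85 87 86
f 86 87 88
f 86 88 72
f 87 69 89
f 87 89 88
f 88 89 90
f 88 90 72
f 89 69 91
f 89 91 90
f 90 91 92
f 90 92 72
f 91 69 93
f 91 93 92
f 92 93 94
f 92 94 72
f 93 69 95
f 93 95 94
f 94 95 96
f 94 96 72
f 95 69 70
f 95 70 96
f 96 70 71
f 96 71 72
f 98 97 100
f 98 100 99
f 100 97 101
f 100 101 99
f 101 97 102
f 101 102 99
f 102 97 103
f 102 103 99
f 103 97 104
f 103 104 99
f 104 97 105
f 104 105 99
f 105 97 106
f 105 106 99
f 106 97 107
f 106 107 99
f 107 97 108
f 107 108 99
f 108 97 109
f 108 109 99
f 109 97 110
f 109 110 99
f 110 97 98
f 110 98 99



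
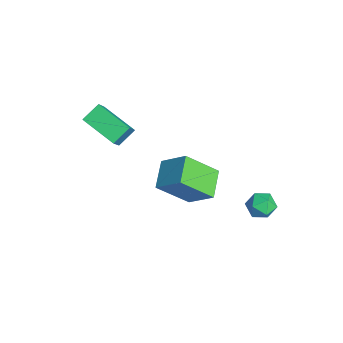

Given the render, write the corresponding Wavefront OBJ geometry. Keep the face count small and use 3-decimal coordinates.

v 0.868 -0.435 -0.98
v 0.749 -1.966 0.482
v -0.422 0.17 -0.45
v -0.541 -1.36 1.011
v 1.721 0.48 0.049
v 1.602 -1.05 1.51
v 0.431 1.086 0.578
v 0.312 -0.445 2.04
v 4.108 2.247 1.908
v 4.548 2.055 1.322
v 3.112 2.005 1.238
v 3.552 1.813 0.652
v 3.531 1.375 1.269
v 4.147 1.525 1.683
v 3.513 2.535 0.877
v 4.129 2.685 1.291
v 4.181 2.234 0.685
v 4.192 1.517 0.928
v 3.468 2.543 1.632
v 3.479 1.826 1.875
v -2.594 -4.243 2.736
v -1.508 -4.735 4.125
v -2.955 -3.406 3.315
v -1.87 -3.898 4.703
v -1.21 -3.162 2.037
v -0.125 -3.654 3.425
v -1.572 -2.325 2.615
v -0.486 -2.817 4.004
f 2 4 1
f 5 2 1
f 1 4 3
f 3 5 1
f 2 8 4
f 6 2 5
f 6 8 2
f 4 8 3
f 7 5 3
f 3 8 7
f 7 6 5
f 8 6 7
f 9 20 14
f 9 14 10
f 9 10 16
f 9 16 19
f 9 19 20
f 10 14 18
f 14 20 13
f 20 19 11
f 19 16 15
f 16 10 17
f 12 18 13
f 12 13 11
f 12 11 15
f 12 15 17
f 12 17 18
f 13 18 14
f 11 13 20
f 15 11 19
f 17 15 16
f 18 17 10
f 22 24 21
f 25 22 21
f 21 24 23
f 23 25 21
f 22 28 24
f 26 22 25
f 26 28 22
f 24 28 23
f 27 25 23
f 23 28 27
f 27 26 25
f 28 26 27



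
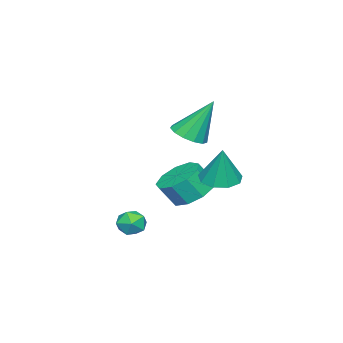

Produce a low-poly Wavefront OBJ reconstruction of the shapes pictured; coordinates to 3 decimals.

v 2.22 -1.893 -0.453
v 2.623 -2.446 -0.662
v 1.617 -2.594 0.242
v 2.02 -3.147 0.033
v 2.305 -2.629 0.435
v 2.677 -2.195 0.006
v 1.563 -2.845 -0.426
v 1.935 -2.411 -0.855
v 2.217 -3.034 -0.645
v 2.675 -2.9 -0.113
v 1.565 -2.14 -0.307
v 2.023 -2.006 0.225
v -2.889 -2.587 3.026
v -2.11 -2.853 3.337
v -3.331 -1.653 4.934
v -2.035 -2.407 3.135
v -2.231 -2.017 2.899
v -2.636 -1.809 2.703
v -3.121 -1.848 2.61
v -3.533 -2.121 2.649
v -3.74 -2.543 2.807
v -3.677 -2.979 3.035
v -3.364 -3.29 3.261
v -2.9 -3.379 3.411
v -2.432 -3.216 3.44
v -2.676 -1.001 0.907
v -2.086 -0.329 0.651
v -2.264 -0.699 2.653
v -2.666 -0.085 0.746
v -3.25 -0.269 0.916
v -3.566 -0.796 1.081
v -3.466 -1.418 1.165
v -2.996 -1.846 1.128
v -2.376 -1.877 0.987
v -1.897 -1.499 0.809
v -1.782 -0.887 0.676
v -3.118 -2.478 -0.387
v -2.412 -1.66 -0.24
v -1.997 -2.204 0.794
v -2.702 -3.022 0.647
v -3.057 -1.505 0.101
v -2.641 -2.049 1.135
v -3.73 -1.805 0.213
v -3.314 -2.349 1.247
v -4.117 -2.42 0.045
v -3.701 -2.964 1.079
v -4.036 -3.062 -0.325
v -3.62 -3.606 0.709
v -3.526 -3.431 -0.724
v -3.11 -3.975 0.309
v -2.824 -3.354 -0.966
v -2.409 -3.898 0.068
v -2.26 -2.867 -0.936
v -1.845 -3.411 0.097
v -2.098 -2.198 -0.65
v -1.682 -2.742 0.384
f 1 12 6
f 1 6 2
f 1 2 8
f 1 8 11
f 1 11 12
f 2 6 10
f 6 12 5
f 12 11 3
f 11 8 7
f 8 2 9
f 4 10 5
f 4 5 3
f 4 3 7
f 4 7 9
f 4 9 10
f 5 10 6
f 3 5 12
f 7 3 11
f 9 7 8
f 10 9 2
f 14 13 16
f 14 16 15
f 16 13 17
f 16 17 15
f 17 13 18
f 17 18 15
f 18 13 19
f 18 19 15
f 19 13 20
f 19 20 15
f 20 13 21
f 20 21 15
f 21 13 22
f 21 22 15
f 22 13 23
f 22 23 15
f 23 13 24
f 23 24 15
f 24 13 25
f 24 25 15
f 25 13 14
f 25 14 15
f 27 26 29
f 27 29 28
f 29 26 30
f 29 30 28
f 30 26 31
f 30 31 28
f 31 26 32
f 31 32 28
f 32 26 33
f 32 33 28
f 33 26 34
f 33 34 28
f 34 26 35
f 34 35 28
f 35 26 36
f 35 36 28
f 36 26 27
f 36 27 28
f 38 37 41
f 38 41 39
f 39 41 42
f 39 42 40
f 41 37 43
f 41 43 42
f 42 43 44
f 42 44 40
f 43 37 45
f 43 45 44
f 44 45 46
f 44 46 40
f 45 37 47
f 45 47 46
f 46 47 48
f 46 48 40
f 47 37 49
f 47 49 48
f 48 49 50
f 48 50 40
f 49 37 51
f 49 51 50
f 50 51 52
f 50 52 40
f 51 37 53
f 51 53 52
f 52 53 54
f 52 54 40
f 53 37 55
f 53 55 54
f 54 55 56
f 54 56 40
f 55 37 38
f 55 38 56
f 56 38 39
f 56 39 40



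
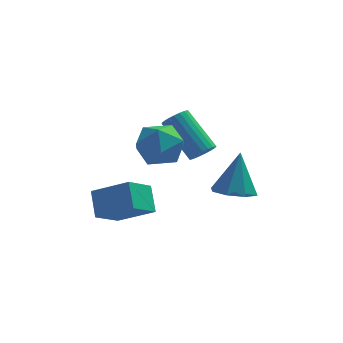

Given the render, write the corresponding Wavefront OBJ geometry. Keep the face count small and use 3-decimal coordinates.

v -0.169 0.983 4.319
v 0.908 1.056 4.403
v 0.012 -0.176 3.017
v 1.089 -0.103 3.101
v 0.515 -0.573 3.89
v 0.403 0.143 4.695
v 0.517 0.737 2.725
v 0.405 1.453 3.53
v 1.332 0.904 3.418
v 1.331 0.095 4.138
v -0.411 0.785 3.282
v -0.412 -0.024 4.002
v -0.5 -1.076 1.217
v -0.684 -0.18 2.069
v -1.932 -0.59 0.397
v -2.116 0.305 1.25
v 0.296 -0.125 0.39
v 0.112 0.77 1.243
v -1.136 0.36 -0.429
v -1.32 1.256 0.423
v 3.336 3.189 -0.645
v 4.194 3.544 -0.887
v 3.584 3.851 1.205
v 3.651 4.029 -0.987
v 2.923 4.021 -0.887
v 2.437 3.527 -0.645
v 2.477 2.834 -0.403
v 3.021 2.35 -0.302
v 3.748 2.357 -0.402
v 4.235 2.852 -0.645
v 2.084 1.844 2.403
v 2.561 1.861 2.767
v 1.494 2.952 4.12
v 1.016 2.936 3.757
v 2.594 2.066 2.628
v 1.527 3.157 3.981
v 2.539 2.232 2.45
v 1.472 3.323 3.803
v 2.405 2.331 2.264
v 1.338 3.423 3.618
v 2.216 2.346 2.103
v 1.149 3.438 3.456
v 2.004 2.275 1.993
v 0.936 3.366 3.346
v 1.805 2.129 1.954
v 0.738 3.22 3.307
v 1.655 1.933 1.993
v 0.587 3.025 3.346
v 1.579 1.723 2.103
v 0.511 2.814 3.456
v 1.59 1.533 2.265
v 0.522 2.624 3.618
v 1.686 1.397 2.451
v 0.619 2.489 3.804
v 1.852 1.339 2.628
v 0.784 2.43 3.981
v 2.057 1.368 2.767
v 0.99 2.459 4.12
v 2.267 1.479 2.843
v 1.2 2.57 4.196
v 2.445 1.653 2.843
v 1.378 2.745 4.196
f 1 12 6
f 1 6 2
f 1 2 8
f 1 8 11
f 1 11 12
f 2 6 10
f 6 12 5
f 12 11 3
f 11 8 7
f 8 2 9
f 4 10 5
f 4 5 3
f 4 3 7
f 4 7 9
f 4 9 10
f 5 10 6
f 3 5 12
f 7 3 11
f 9 7 8
f 10 9 2
f 14 16 13
f 17 14 13
f 13 16 15
f 15 17 13
f 14 20 16
f 18 14 17
f 18 20 14
f 16 20 15
f 19 17 15
f 15 20 19
f 19 18 17
f 20 18 19
f 22 21 24
f 22 24 23
f 24 21 25
f 24 25 23
f 25 21 26
f 25 26 23
f 26 21 27
f 26 27 23
f 27 21 28
f 27 28 23
f 28 21 29
f 28 29 23
f 29 21 30
f 29 30 23
f 30 21 22
f 30 22 23
f 32 31 35
f 32 35 33
f 33 35 36
f 33 36 34
f 35 31 37
f 35 37 36
f 36 37 38
f 36 38 34
f 37 31 39
f 37 39 38
f 38 39 40
f 38 40 34
f 39 31 41
f 39 41 40
f 40 41 42
f 40 42 34
f 41 31 43
f 41 43 42
f 42 43 44
f 42 44 34
f 43 31 45
f 43 45 44
f 44 45 46
f 44 46 34
f 45 31 47
f 45 47 46
f 46 47 48
f 46 48 34
f 47 31 49
f 47 49 48
f 48 49 50
f 48 50 34
f 49 31 51
f 49 51 50
f 50 51 52
f 50 52 34
f 51 31 53
f 51 53 52
f 52 53 54
f 52 54 34
f 53 31 55
f 53 55 54
f 54 55 56
f 54 56 34
f 55 31 57
f 55 57 56
f 56 57 58
f 56 58 34
f 57 31 59
f 57 59 58
f 58 59 60
f 58 60 34
f 59 31 61
f 59 61 60
f 60 61 62
f 60 62 34
f 61 31 32
f 61 32 62
f 62 32 33
f 62 33 34



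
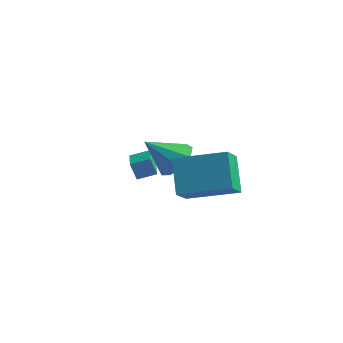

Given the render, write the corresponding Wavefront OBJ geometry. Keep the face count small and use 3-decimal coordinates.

v -1.64 1.436 0.896
v -1.141 1.829 1.59
v -2.44 0.464 2.024
v -1.682 2.162 1.493
v -2.204 2.155 1.117
v -2.462 1.813 0.638
v -2.335 1.294 0.28
v -1.883 0.842 0.21
v -1.318 0.668 0.462
v -0.903 0.854 0.917
v -0.833 1.312 1.362
v -3.937 1.733 -0.484
v -4.202 1.632 0.306
v -3.358 2.282 -0.221
v -3.623 2.181 0.57
v -3.017 0.679 -0.31
v -3.282 0.578 0.481
v -2.438 1.228 -0.046
v -2.703 1.127 0.744
v -0.752 0.681 1.294
v -0.42 -0.324 2.013
v 1.118 1.685 1.832
v 1.45 0.68 2.552
v 0.05 -0.06 -0.112
v 0.382 -1.065 0.608
v 1.92 0.944 0.427
v 2.252 -0.061 1.146
f 2 1 4
f 2 4 3
f 4 1 5
f 4 5 3
f 5 1 6
f 5 6 3
f 6 1 7
f 6 7 3
f 7 1 8
f 7 8 3
f 8 1 9
f 8 9 3
f 9 1 10
f 9 10 3
f 10 1 11
f 10 11 3
f 11 1 2
f 11 2 3
f 13 15 12
f 16 13 12
f 12 15 14
f 14 16 12
f 13 19 15
f 17 13 16
f 17 19 13
f 15 19 14
f 18 16 14
f 14 19 18
f 18 17 16
f 19 17 18
f 21 23 20
f 24 21 20
f 20 23 22
f 22 24 20
f 21 27 23
f 25 21 24
f 25 27 21
f 23 27 22
f 26 24 22
f 22 27 26
f 26 25 24
f 27 25 26



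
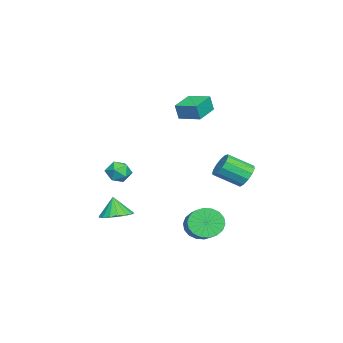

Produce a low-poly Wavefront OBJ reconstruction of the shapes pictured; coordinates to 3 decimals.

v 2.407 2.138 -4.357
v 2.969 1.953 -5.237
v 4.614 2.598 -4.322
v 4.053 2.782 -3.443
v 2.827 2.399 -5.295
v 4.472 3.043 -4.38
v 2.601 2.793 -5.168
v 4.246 3.438 -4.253
v 2.337 3.057 -4.88
v 3.983 3.702 -3.965
v 2.087 3.14 -4.488
v 3.733 3.784 -3.573
v 1.901 3.023 -4.071
v 3.546 3.668 -3.156
v 1.814 2.732 -3.71
v 3.46 3.377 -2.795
v 1.846 2.322 -3.478
v 3.491 2.967 -2.563
v 1.988 1.877 -3.42
v 3.633 2.521 -2.505
v 2.214 1.482 -3.547
v 3.859 2.127 -2.632
v 2.477 1.218 -3.835
v 4.123 1.863 -2.92
v 2.727 1.136 -4.227
v 4.373 1.78 -3.312
v 2.914 1.252 -4.644
v 4.559 1.897 -3.729
v 3 1.543 -5.005
v 4.646 2.188 -4.09
v -5.018 -0.184 2.034
v -4.863 -0.384 3.105
v -4.584 1.217 2.233
v -4.429 1.017 3.303
v -3.411 -0.637 1.717
v -3.256 -0.837 2.787
v -2.977 0.764 1.915
v -2.822 0.564 2.986
v -3.938 3.377 -2.84
v -3.095 3.392 -3.182
v -2.679 1.878 -2.222
v -3.522 1.863 -1.88
v -3.081 3.669 -2.751
v -2.665 2.156 -1.791
v -3.339 3.854 -2.348
v -2.923 2.34 -1.388
v -3.788 3.887 -2.101
v -3.371 2.373 -1.141
v -4.284 3.758 -2.089
v -3.868 2.244 -1.129
v -4.67 3.508 -2.316
v -4.254 1.994 -1.356
v -4.824 3.217 -2.708
v -4.408 1.703 -1.749
v -4.697 2.976 -3.143
v -4.281 1.462 -2.183
v -4.329 2.863 -3.481
v -3.912 1.349 -2.521
v -3.836 2.913 -3.616
v -3.42 1.399 -2.656
v -3.376 3.11 -3.504
v -2.96 1.596 -2.545
v 1.425 -2.156 -1.063
v 1.831 -2.364 -0.343
v 1.609 -3.436 -1.537
v 2.015 -3.644 -0.817
v 1.178 -3.486 -0.804
v 1.064 -2.695 -0.511
v 2.376 -3.105 -1.369
v 2.262 -2.314 -1.076
v 2.418 -2.951 -0.533
v 1.678 -3.186 -0.183
v 1.762 -2.614 -1.697
v 1.022 -2.849 -1.347
v 2.365 -2.875 -4.12
v 2.898 -3.754 -4.184
v 2.075 -3.145 -2.82
v 3.234 -3.423 -4.04
v 3.37 -2.966 -3.915
v 3.277 -2.488 -3.836
v 2.975 -2.099 -3.823
v 2.533 -1.888 -3.878
v 2.052 -1.902 -3.988
v 1.644 -2.14 -4.129
v 1.401 -2.545 -4.268
v 1.378 -3.027 -4.373
v 1.582 -3.473 -4.42
v 1.966 -3.782 -4.399
v 2.44 -3.884 -4.313
f 2 1 5
f 2 5 3
f 3 5 6
f 3 6 4
f 5 1 7
f 5 7 6
f 6 7 8
f 6 8 4
f 7 1 9
f 7 9 8
f 8 9 10
f 8 10 4
f 9 1 11
f 9 11 10
f 10 11 12
f 10 12 4
f 11 1 13
f 11 13 12
f 12 13 14
f 12 14 4
f 13 1 15
f 13 15 14
f 14 15 16
f 14 16 4
f 15 1 17
f 15 17 16
f 16 17 18
f 16 18 4
f 17 1 19
f 17 19 18
f 18 19 20
f 18 20 4
f 19 1 21
f 19 21 20
f 20 21 22
f 20 22 4
f 21 1 23
f 21 23 22
f 22 23 24
f 22 24 4
f 23 1 25
f 23 25 24
f 24 25 26
f 24 26 4
f 25 1 27
f 25 27 26
f 26 27 28
f 26 28 4
f 27 1 29
f 27 29 28
f 28 29 30
f 28 30 4
f 29 1 2
f 29 2 30
f 30 2 3
f 30 3 4
f 32 34 31
f 35 32 31
f 31 34 33
f 33 35 31
f 32 38 34
f 36 32 35
f 36 38 32
f 34 38 33
f 37 35 33
f 33 38 37
f 37 36 35
f 38 36 37
f 40 39 43
f 40 43 41
f 41 43 44
f 41 44 42
f 43 39 45
f 43 45 44
f 44 45 46
f 44 46 42
f 45 39 47
f 45 47 46
f 46 47 48
f 46 48 42
f 47 39 49
f 47 49 48
f 48 49 50
f 48 50 42
f 49 39 51
f 49 51 50
f 50 51 52
f 50 52 42
f 51 39 53
f 51 53 52
f 52 53 54
f 52 54 42
f 53 39 55
f 53 55 54
f 54 55 56
f 54 56 42
f 55 39 57
f 55 57 56
f 56 57 58
f 56 58 42
f 57 39 59
f 57 59 58
f 58 59 60
f 58 60 42
f 59 39 61
f 59 61 60
f 60 61 62
f 60 62 42
f 61 39 40
f 61 40 62
f 62 40 41
f 62 41 42
f 63 74 68
f 63 68 64
f 63 64 70
f 63 70 73
f 63 73 74
f 64 68 72
f 68 74 67
f 74 73 65
f 73 70 69
f 70 64 71
f 66 72 67
f 66 67 65
f 66 65 69
f 66 69 71
f 66 71 72
f 67 72 68
f 65 67 74
f 69 65 73
f 71 69 70
f 72 71 64
f 76 75 78
f 76 78 77
f 78 75 79
f 78 79 77
f 79 75 80
f 79 80 77
f 80 75 81
f 80 81 77
f 81 75 82
f 81 82 77
f 82 75 83
f 82 83 77
f 83 75 84
f 83 84 77
f 84 75 85
f 84 85 77
f 85 75 86
f 85 86 77
f 86 75 87
f 86 87 77
f 87 75 88
f 87 88 77
f 88 75 89
f 88 89 77
f 89 75 76
f 89 76 77



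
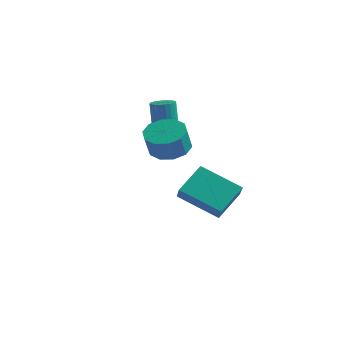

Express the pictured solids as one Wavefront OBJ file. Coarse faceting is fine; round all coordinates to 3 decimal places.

v 2.573 -2.126 1.174
v 3.406 -2.301 1.049
v 3.46 -2.748 2.042
v 2.627 -2.574 2.166
v 3.37 -1.819 1.269
v 3.424 -2.266 2.261
v 3.03 -1.453 1.452
v 3.084 -1.9 2.445
v 2.516 -1.345 1.529
v 2.57 -1.792 2.521
v 2.023 -1.536 1.47
v 2.077 -1.983 2.463
v 1.74 -1.952 1.298
v 1.794 -2.399 2.291
v 1.776 -2.434 1.079
v 1.83 -2.881 2.071
v 2.116 -2.8 0.895
v 2.17 -3.247 1.888
v 2.63 -2.908 0.819
v 2.684 -3.355 1.811
v 3.123 -2.717 0.877
v 3.177 -3.164 1.87
v 0.719 0.369 0.991
v 1.241 0.359 1.08
v 1.044 0.481 2.257
v 0.521 0.491 2.169
v 1.209 0.561 1.053
v 1.011 0.684 2.231
v 1.101 0.735 1.017
v 0.904 0.857 2.195
v 0.936 0.852 0.978
v 0.739 0.974 2.155
v 0.737 0.896 0.94
v 0.54 1.018 2.117
v 0.536 0.86 0.91
v 0.339 0.982 2.087
v 0.363 0.749 0.892
v 0.165 0.871 2.069
v 0.243 0.58 0.89
v 0.046 0.702 2.067
v 0.196 0.379 0.903
v -0.001 0.501 2.08
v 0.229 0.176 0.929
v 0.031 0.299 2.107
v 0.336 0.003 0.965
v 0.139 0.125 2.143
v 0.501 -0.114 1.005
v 0.304 0.008 2.182
v 0.7 -0.158 1.043
v 0.503 -0.036 2.22
v 0.901 -0.122 1.073
v 0.704 0 2.25
v 1.075 -0.011 1.091
v 0.877 0.111 2.268
v 1.194 0.158 1.093
v 0.997 0.28 2.27
v 0.909 0.923 -3.153
v 1.119 2.202 -2.25
v 2.688 1.263 -4.048
v 2.898 2.542 -3.145
v 1.382 0.338 -2.435
v 1.592 1.617 -1.532
v 3.161 0.678 -3.33
v 3.371 1.957 -2.427
f 2 1 5
f 2 5 3
f 3 5 6
f 3 6 4
f 5 1 7
f 5 7 6
f 6 7 8
f 6 8 4
f 7 1 9
f 7 9 8
f 8 9 10
f 8 10 4
f 9 1 11
f 9 11 10
f 10 11 12
f 10 12 4
f 11 1 13
f 11 13 12
f 12 13 14
f 12 14 4
f 13 1 15
f 13 15 14
f 14 15 16
f 14 16 4
f 15 1 17
f 15 17 16
f 16 17 18
f 16 18 4
f 17 1 19
f 17 19 18
f 18 19 20
f 18 20 4
f 19 1 21
f 19 21 20
f 20 21 22
f 20 22 4
f 21 1 2
f 21 2 22
f 22 2 3
f 22 3 4
f 24 23 27
f 24 27 25
f 25 27 28
f 25 28 26
f 27 23 29
f 27 29 28
f 28 29 30
f 28 30 26
f 29 23 31
f 29 31 30
f 30 31 32
f 30 32 26
f 31 23 33
f 31 33 32
f 32 33 34
f 32 34 26
f 33 23 35
f 33 35 34
f 34 35 36
f 34 36 26
f 35 23 37
f 35 37 36
f 36 37 38
f 36 38 26
f 37 23 39
f 37 39 38
f 38 39 40
f 38 40 26
f 39 23 41
f 39 41 40
f 40 41 42
f 40 42 26
f 41 23 43
f 41 43 42
f 42 43 44
f 42 44 26
f 43 23 45
f 43 45 44
f 44 45 46
f 44 46 26
f 45 23 47
f 45 47 46
f 46 47 48
f 46 48 26
f 47 23 49
f 47 49 48
f 48 49 50
f 48 50 26
f 49 23 51
f 49 51 50
f 50 51 52
f 50 52 26
f 51 23 53
f 51 53 52
f 52 53 54
f 52 54 26
f 53 23 55
f 53 55 54
f 54 55 56
f 54 56 26
f 55 23 24
f 55 24 56
f 56 24 25
f 56 25 26
f 58 60 57
f 61 58 57
f 57 60 59
f 59 61 57
f 58 64 60
f 62 58 61
f 62 64 58
f 60 64 59
f 63 61 59
f 59 64 63
f 63 62 61
f 64 62 63



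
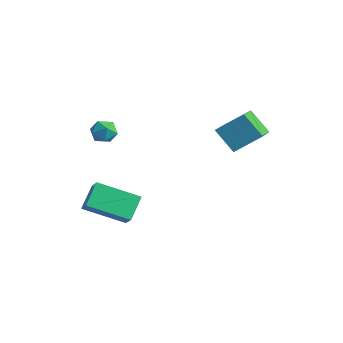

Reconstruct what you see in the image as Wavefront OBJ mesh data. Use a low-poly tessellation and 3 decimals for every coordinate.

v -3.347 -3.262 -3.573
v -2.615 -3.569 -2.871
v -3.778 -2.297 -2.702
v -3.046 -2.604 -2
v -1.954 -1.876 -4.42
v -1.222 -2.183 -3.718
v -2.385 -0.911 -3.549
v -1.653 -1.218 -2.847
v -0.584 2.577 0.713
v 0.174 3.569 1.648
v 0.399 2.784 -0.304
v 1.157 3.776 0.63
v 0.323 1.304 1.33
v 1.081 2.296 2.264
v 1.306 1.511 0.312
v 2.064 2.503 1.247
v -3.281 -2.019 1.486
v -2.661 -1.938 1.764
v -2.879 -2.802 0.816
v -2.259 -2.721 1.094
v -2.766 -2.997 1.462
v -3.014 -2.513 1.875
v -2.526 -2.227 0.705
v -2.774 -1.743 1.118
v -2.195 -2.067 1.281
v -2.343 -2.543 1.749
v -3.197 -2.197 0.831
v -3.345 -2.673 1.299
f 2 4 1
f 5 2 1
f 1 4 3
f 3 5 1
f 2 8 4
f 6 2 5
f 6 8 2
f 4 8 3
f 7 5 3
f 3 8 7
f 7 6 5
f 8 6 7
f 10 12 9
f 13 10 9
f 9 12 11
f 11 13 9
f 10 16 12
f 14 10 13
f 14 16 10
f 12 16 11
f 15 13 11
f 11 16 15
f 15 14 13
f 16 14 15
f 17 28 22
f 17 22 18
f 17 18 24
f 17 24 27
f 17 27 28
f 18 22 26
f 22 28 21
f 28 27 19
f 27 24 23
f 24 18 25
f 20 26 21
f 20 21 19
f 20 19 23
f 20 23 25
f 20 25 26
f 21 26 22
f 19 21 28
f 23 19 27
f 25 23 24
f 26 25 18



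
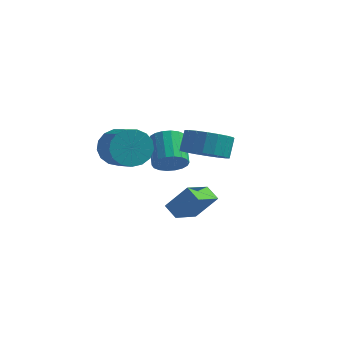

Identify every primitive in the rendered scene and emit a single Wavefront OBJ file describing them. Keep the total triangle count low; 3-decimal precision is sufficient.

v 3.179 -2.228 0.704
v 3.85 -2.923 1.186
v 3.832 -2.308 2.098
v 3.161 -1.612 1.616
v 4.151 -2.609 0.981
v 4.133 -1.994 1.893
v 4.259 -2.22 0.72
v 4.241 -1.605 1.632
v 4.153 -1.832 0.457
v 4.135 -1.217 1.369
v 3.854 -1.523 0.242
v 3.836 -0.908 1.154
v 3.422 -1.353 0.119
v 3.404 -0.738 1.031
v 2.941 -1.356 0.112
v 2.923 -0.741 1.023
v 2.508 -1.532 0.222
v 2.49 -0.917 1.134
v 2.207 -1.846 0.427
v 2.189 -1.231 1.339
v 2.099 -2.235 0.688
v 2.081 -1.62 1.6
v 2.205 -2.623 0.951
v 2.187 -2.008 1.863
v 2.504 -2.932 1.166
v 2.486 -2.317 2.078
v 2.936 -3.102 1.289
v 2.918 -2.487 2.201
v 3.417 -3.099 1.297
v 3.399 -2.484 2.208
v 0.503 0.54 -1.879
v 0.82 0.202 -1.178
v 0.153 1.442 -0.28
v -0.163 1.78 -0.981
v 1.093 0.431 -1.291
v 0.427 1.671 -0.393
v 1.25 0.681 -1.521
v 0.583 1.921 -0.622
v 1.258 0.904 -1.821
v 0.592 2.143 -0.922
v 1.117 1.054 -2.133
v 0.451 2.294 -1.234
v 0.855 1.103 -2.395
v 0.188 2.342 -1.496
v 0.523 1.04 -2.554
v -0.144 2.28 -1.656
v 0.187 0.878 -2.58
v -0.48 2.118 -1.682
v -0.087 0.649 -2.467
v -0.753 1.889 -1.569
v -0.243 0.399 -2.238
v -0.91 1.639 -1.339
v -0.252 0.177 -1.938
v -0.918 1.416 -1.039
v -0.111 0.026 -1.626
v -0.777 1.266 -0.727
v 0.152 -0.022 -1.364
v -0.515 1.217 -0.465
v 0.484 0.04 -1.204
v -0.183 1.28 -0.306
v 1.275 -0.762 -4.482
v 0.618 -0.402 -4.059
v 1.655 0.704 -5.137
v 0.998 1.064 -4.714
v 2.222 -0.464 -3.266
v 1.565 -0.104 -2.843
v 2.602 1.002 -3.921
v 1.945 1.362 -3.498
v -1.206 -1.23 -0.269
v -0.694 -1.307 -1.148
v 0.379 -2.367 -0.429
v -0.134 -2.29 0.449
v -0.478 -0.934 -0.919
v 0.594 -1.993 -0.201
v -0.429 -0.628 -0.541
v 0.643 -1.688 0.177
v -0.558 -0.461 -0.101
v 0.514 -1.52 0.617
v -0.836 -0.469 0.3
v 0.237 -1.529 1.018
v -1.198 -0.652 0.571
v -0.126 -1.712 1.29
v -1.562 -0.968 0.65
v -0.49 -2.027 1.368
v -1.845 -1.343 0.518
v -0.772 -2.403 1.236
v -1.981 -1.693 0.206
v -0.909 -2.753 0.924
v -1.94 -1.937 -0.215
v -0.867 -2.996 0.503
v -1.731 -2.019 -0.649
v -0.658 -3.078 0.07
v -1.401 -1.92 -0.995
v -0.329 -2.979 -0.277
v -1.027 -1.663 -1.175
v 0.046 -2.723 -0.457
f 2 1 5
f 2 5 3
f 3 5 6
f 3 6 4
f 5 1 7
f 5 7 6
f 6 7 8
f 6 8 4
f 7 1 9
f 7 9 8
f 8 9 10
f 8 10 4
f 9 1 11
f 9 11 10
f 10 11 12
f 10 12 4
f 11 1 13
f 11 13 12
f 12 13 14
f 12 14 4
f 13 1 15
f 13 15 14
f 14 15 16
f 14 16 4
f 15 1 17
f 15 17 16
f 16 17 18
f 16 18 4
f 17 1 19
f 17 19 18
f 18 19 20
f 18 20 4
f 19 1 21
f 19 21 20
f 20 21 22
f 20 22 4
f 21 1 23
f 21 23 22
f 22 23 24
f 22 24 4
f 23 1 25
f 23 25 24
f 24 25 26
f 24 26 4
f 25 1 27
f 25 27 26
f 26 27 28
f 26 28 4
f 27 1 29
f 27 29 28
f 28 29 30
f 28 30 4
f 29 1 2
f 29 2 30
f 30 2 3
f 30 3 4
f 32 31 35
f 32 35 33
f 33 35 36
f 33 36 34
f 35 31 37
f 35 37 36
f 36 37 38
f 36 38 34
f 37 31 39
f 37 39 38
f 38 39 40
f 38 40 34
f 39 31 41
f 39 41 40
f 40 41 42
f 40 42 34
f 41 31 43
f 41 43 42
f 42 43 44
f 42 44 34
f 43 31 45
f 43 45 44
f 44 45 46
f 44 46 34
f 45 31 47
f 45 47 46
f 46 47 48
f 46 48 34
f 47 31 49
f 47 49 48
f 48 49 50
f 48 50 34
f 49 31 51
f 49 51 50
f 50 51 52
f 50 52 34
f 51 31 53
f 51 53 52
f 52 53 54
f 52 54 34
f 53 31 55
f 53 55 54
f 54 55 56
f 54 56 34
f 55 31 57
f 55 57 56
f 56 57 58
f 56 58 34
f 57 31 59
f 57 59 58
f 58 59 60
f 58 60 34
f 59 31 32
f 59 32 60
f 60 32 33
f 60 33 34
f 62 64 61
f 65 62 61
f 61 64 63
f 63 65 61
f 62 68 64
f 66 62 65
f 66 68 62
f 64 68 63
f 67 65 63
f 63 68 67
f 67 66 65
f 68 66 67
f 70 69 73
f 70 73 71
f 71 73 74
f 71 74 72
f 73 69 75
f 73 75 74
f 74 75 76
f 74 76 72
f 75 69 77
f 75 77 76
f 76 77 78
f 76 78 72
f 77 69 79
f 77 79 78
f 78 79 80
f 78 80 72
f 79 69 81
f 79 81 80
f 80 81 82
f 80 82 72
f 81 69 83
f 81 83 82
f 82 83 84
f 82 84 72
f 83 69 85
f 83 85 84
f 84 85 86
f 84 86 72
f 85 69 87
f 85 87 86
f 86 87 88
f 86 88 72
f 87 69 89
f 87 89 88
f 88 89 90
f 88 90 72
f 89 69 91
f 89 91 90
f 90 91 92
f 90 92 72
f 91 69 93
f 91 93 92
f 92 93 94
f 92 94 72
f 93 69 95
f 93 95 94
f 94 95 96
f 94 96 72
f 95 69 70
f 95 70 96
f 96 70 71
f 96 71 72



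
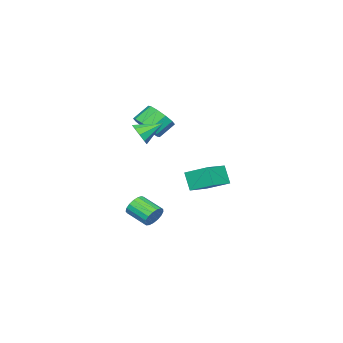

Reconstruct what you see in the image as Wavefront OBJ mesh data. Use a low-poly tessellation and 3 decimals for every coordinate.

v -2.443 -3.811 -0.318
v -1.914 -4.229 0.5
v -2.829 -3.746 1.337
v -3.357 -3.329 0.518
v -1.686 -3.623 0.4
v -2.6 -3.141 1.237
v -1.747 -3.089 0.025
v -2.661 -2.607 0.862
v -2.074 -2.831 -0.481
v -2.988 -2.348 0.356
v -2.541 -2.947 -0.924
v -3.455 -2.465 -0.088
v -2.971 -3.394 -1.137
v -3.886 -2.911 -0.3
v -3.2 -3.999 -1.037
v -4.114 -3.517 -0.2
v -3.139 -4.533 -0.662
v -4.053 -4.051 0.175
v -2.812 -4.792 -0.156
v -3.726 -4.309 0.681
v -2.345 -4.675 0.288
v -3.259 -4.193 1.124
v 4.008 0.865 -3.817
v 4.417 0.601 -4.375
v 4.26 -0.77 -3.84
v 3.852 -0.505 -3.283
v 4.655 0.673 -4.122
v 4.498 -0.698 -3.587
v 4.744 0.788 -3.799
v 4.587 -0.583 -3.265
v 4.665 0.922 -3.481
v 4.508 -0.449 -2.946
v 4.436 1.042 -3.24
v 4.279 -0.329 -2.705
v 4.108 1.122 -3.131
v 3.951 -0.249 -2.596
v 3.758 1.143 -3.179
v 3.601 -0.228 -2.644
v 3.465 1.101 -3.374
v 3.308 -0.27 -2.839
v 3.297 1.005 -3.67
v 3.14 -0.366 -3.135
v 3.291 0.876 -4
v 3.134 -0.495 -3.465
v 3.45 0.746 -4.288
v 3.293 -0.625 -3.753
v 3.737 0.642 -4.469
v 3.58 -0.729 -3.934
v 4.086 0.59 -4.5
v 3.929 -0.781 -3.965
v -0.501 -3.038 0.011
v 0.141 -2.594 0.321
v -1.519 -2.082 0.749
v -0.022 -2.377 -0.186
v -0.409 -2.47 -0.6
v -0.839 -2.829 -0.728
v -1.111 -3.286 -0.51
v -1.097 -3.627 -0.048
v -0.804 -3.693 0.442
v -0.369 -3.453 0.73
v 0.004 -3.018 0.682
v 3.706 2.63 -0.056
v 3.608 4.054 0.668
v 2.135 2.754 -0.512
v 2.037 4.177 0.213
v 4.063 3.203 -1.133
v 3.965 4.626 -0.408
v 2.492 3.326 -1.588
v 2.394 4.75 -0.864
f 2 1 5
f 2 5 3
f 3 5 6
f 3 6 4
f 5 1 7
f 5 7 6
f 6 7 8
f 6 8 4
f 7 1 9
f 7 9 8
f 8 9 10
f 8 10 4
f 9 1 11
f 9 11 10
f 10 11 12
f 10 12 4
f 11 1 13
f 11 13 12
f 12 13 14
f 12 14 4
f 13 1 15
f 13 15 14
f 14 15 16
f 14 16 4
f 15 1 17
f 15 17 16
f 16 17 18
f 16 18 4
f 17 1 19
f 17 19 18
f 18 19 20
f 18 20 4
f 19 1 21
f 19 21 20
f 20 21 22
f 20 22 4
f 21 1 2
f 21 2 22
f 22 2 3
f 22 3 4
f 24 23 27
f 24 27 25
f 25 27 28
f 25 28 26
f 27 23 29
f 27 29 28
f 28 29 30
f 28 30 26
f 29 23 31
f 29 31 30
f 30 31 32
f 30 32 26
f 31 23 33
f 31 33 32
f 32 33 34
f 32 34 26
f 33 23 35
f 33 35 34
f 34 35 36
f 34 36 26
f 35 23 37
f 35 37 36
f 36 37 38
f 36 38 26
f 37 23 39
f 37 39 38
f 38 39 40
f 38 40 26
f 39 23 41
f 39 41 40
f 40 41 42
f 40 42 26
f 41 23 43
f 41 43 42
f 42 43 44
f 42 44 26
f 43 23 45
f 43 45 44
f 44 45 46
f 44 46 26
f 45 23 47
f 45 47 46
f 46 47 48
f 46 48 26
f 47 23 49
f 47 49 48
f 48 49 50
f 48 50 26
f 49 23 24
f 49 24 50
f 50 24 25
f 50 25 26
f 52 51 54
f 52 54 53
f 54 51 55
f 54 55 53
f 55 51 56
f 55 56 53
f 56 51 57
f 56 57 53
f 57 51 58
f 57 58 53
f 58 51 59
f 58 59 53
f 59 51 60
f 59 60 53
f 60 51 61
f 60 61 53
f 61 51 52
f 61 52 53
f 63 65 62
f 66 63 62
f 62 65 64
f 64 66 62
f 63 69 65
f 67 63 66
f 67 69 63
f 65 69 64
f 68 66 64
f 64 69 68
f 68 67 66
f 69 67 68



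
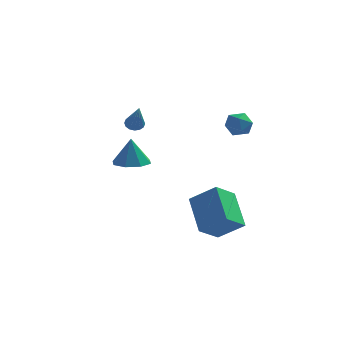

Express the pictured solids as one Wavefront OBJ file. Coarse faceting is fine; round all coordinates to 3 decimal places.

v -3.637 1.98 2.366
v -3.258 2.277 2.5
v -3.123 0.66 3.834
v -3.459 2.356 2.642
v -3.707 2.335 2.71
v -3.937 2.219 2.686
v -4.087 2.038 2.576
v -4.116 1.842 2.41
v -4.017 1.683 2.232
v -3.816 1.603 2.09
v -3.567 1.624 2.021
v -3.337 1.74 2.046
v -3.187 1.921 2.155
v -3.158 2.117 2.322
v 0.666 -4.363 -1.826
v 1.943 -4.545 -0.896
v -0.078 -2.826 -0.504
v 1.198 -3.008 0.427
v 1.362 -3.372 -2.587
v 2.638 -3.554 -1.656
v 0.617 -1.835 -1.264
v 1.894 -2.017 -0.334
v -3.868 2.305 -0.379
v -2.895 2.196 -0.347
v -3.912 2.375 1.179
v -3.102 2.916 -0.385
v -3.758 3.278 -0.42
v -4.479 3.069 -0.431
v -4.842 2.413 -0.411
v -4.634 1.693 -0.373
v -3.978 1.332 -0.338
v -3.257 1.54 -0.327
v 1.375 2.251 2.173
v 1.955 2.309 2.688
v 0.965 1.211 2.752
v 1.545 1.269 3.267
v 0.968 1.79 3.272
v 1.221 2.433 2.914
v 1.699 1.087 2.526
v 1.952 1.73 2.168
v 2.156 1.59 2.906
v 1.704 2.024 3.367
v 1.216 1.496 2.073
v 0.764 1.93 2.534
f 2 1 4
f 2 4 3
f 4 1 5
f 4 5 3
f 5 1 6
f 5 6 3
f 6 1 7
f 6 7 3
f 7 1 8
f 7 8 3
f 8 1 9
f 8 9 3
f 9 1 10
f 9 10 3
f 10 1 11
f 10 11 3
f 11 1 12
f 11 12 3
f 12 1 13
f 12 13 3
f 13 1 14
f 13 14 3
f 14 1 2
f 14 2 3
f 16 18 15
f 19 16 15
f 15 18 17
f 17 19 15
f 16 22 18
f 20 16 19
f 20 22 16
f 18 22 17
f 21 19 17
f 17 22 21
f 21 20 19
f 22 20 21
f 24 23 26
f 24 26 25
f 26 23 27
f 26 27 25
f 27 23 28
f 27 28 25
f 28 23 29
f 28 29 25
f 29 23 30
f 29 30 25
f 30 23 31
f 30 31 25
f 31 23 32
f 31 32 25
f 32 23 24
f 32 24 25
f 33 44 38
f 33 38 34
f 33 34 40
f 33 40 43
f 33 43 44
f 34 38 42
f 38 44 37
f 44 43 35
f 43 40 39
f 40 34 41
f 36 42 37
f 36 37 35
f 36 35 39
f 36 39 41
f 36 41 42
f 37 42 38
f 35 37 44
f 39 35 43
f 41 39 40
f 42 41 34



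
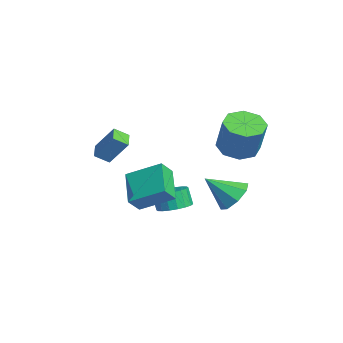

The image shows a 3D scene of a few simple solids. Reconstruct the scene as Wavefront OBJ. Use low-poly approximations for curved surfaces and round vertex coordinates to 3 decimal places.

v -2.52 -2.207 -0.683
v -1.828 -0.648 0.199
v -0.88 -2.368 -1.686
v -0.187 -0.809 -0.804
v -2.133 -2.791 0.044
v -1.44 -1.232 0.926
v -0.492 -2.952 -0.959
v 0.2 -1.393 -0.077
v -1.784 -4.225 2.139
v -1.307 -3.428 3.38
v -1.757 -3.531 1.684
v -1.28 -2.734 2.925
v -0.9 -4.406 1.915
v -0.423 -3.609 3.156
v -0.873 -3.712 1.46
v -0.396 -2.915 2.701
v -0.477 2.118 2.153
v 0.108 1.296 1.946
v 0.903 1.42 3.701
v 0.317 2.242 3.907
v 0.456 1.973 1.741
v 1.25 2.097 3.495
v 0.257 2.735 1.777
v 1.051 2.859 3.531
v -0.372 3.135 2.033
v 0.422 3.26 3.787
v -1.063 2.94 2.359
v -0.268 3.064 4.114
v -1.41 2.263 2.565
v -0.616 2.387 4.319
v -1.211 1.501 2.529
v -0.417 1.625 4.283
v -0.582 1.1 2.273
v 0.212 1.225 4.027
v -2.779 -0.354 -2.637
v -1.943 -0.365 -2.362
v -2.266 -0.537 -1.388
v -3.101 -0.526 -1.663
v -2.041 0.013 -2.328
v -2.364 -0.159 -1.354
v -2.285 0.318 -2.355
v -2.608 0.146 -1.381
v -2.627 0.49 -2.438
v -2.95 0.318 -1.464
v -2.999 0.494 -2.56
v -3.322 0.323 -1.587
v -3.327 0.331 -2.698
v -3.65 0.159 -1.724
v -3.547 0.032 -2.823
v -3.87 -0.14 -1.85
v -3.614 -0.343 -2.912
v -3.937 -0.515 -1.938
v -3.516 -0.721 -2.946
v -3.839 -0.893 -1.972
v -3.272 -1.026 -2.919
v -3.595 -1.198 -1.945
v -2.93 -1.198 -2.836
v -3.253 -1.37 -1.862
v -2.558 -1.203 -2.713
v -2.881 -1.374 -1.74
v -2.23 -1.039 -2.576
v -2.553 -1.211 -1.602
v -2.01 -0.74 -2.45
v -2.333 -0.912 -1.477
v -1.944 2.322 -1.784
v -0.95 2.254 -1.615
v -2.236 0.958 -0.616
v -1.3 2.744 -1.13
v -2.026 2.987 -1.028
v -2.704 2.841 -1.369
v -2.937 2.391 -1.953
v -2.588 1.901 -2.438
v -1.861 1.658 -2.54
v -1.183 1.804 -2.199
f 2 4 1
f 5 2 1
f 1 4 3
f 3 5 1
f 2 8 4
f 6 2 5
f 6 8 2
f 4 8 3
f 7 5 3
f 3 8 7
f 7 6 5
f 8 6 7
f 10 12 9
f 13 10 9
f 9 12 11
f 11 13 9
f 10 16 12
f 14 10 13
f 14 16 10
f 12 16 11
f 15 13 11
f 11 16 15
f 15 14 13
f 16 14 15
f 18 17 21
f 18 21 19
f 19 21 22
f 19 22 20
f 21 17 23
f 21 23 22
f 22 23 24
f 22 24 20
f 23 17 25
f 23 25 24
f 24 25 26
f 24 26 20
f 25 17 27
f 25 27 26
f 26 27 28
f 26 28 20
f 27 17 29
f 27 29 28
f 28 29 30
f 28 30 20
f 29 17 31
f 29 31 30
f 30 31 32
f 30 32 20
f 31 17 33
f 31 33 32
f 32 33 34
f 32 34 20
f 33 17 18
f 33 18 34
f 34 18 19
f 34 19 20
f 36 35 39
f 36 39 37
f 37 39 40
f 37 40 38
f 39 35 41
f 39 41 40
f 40 41 42
f 40 42 38
f 41 35 43
f 41 43 42
f 42 43 44
f 42 44 38
f 43 35 45
f 43 45 44
f 44 45 46
f 44 46 38
f 45 35 47
f 45 47 46
f 46 47 48
f 46 48 38
f 47 35 49
f 47 49 48
f 48 49 50
f 48 50 38
f 49 35 51
f 49 51 50
f 50 51 52
f 50 52 38
f 51 35 53
f 51 53 52
f 52 53 54
f 52 54 38
f 53 35 55
f 53 55 54
f 54 55 56
f 54 56 38
f 55 35 57
f 55 57 56
f 56 57 58
f 56 58 38
f 57 35 59
f 57 59 58
f 58 59 60
f 58 60 38
f 59 35 61
f 59 61 60
f 60 61 62
f 60 62 38
f 61 35 63
f 61 63 62
f 62 63 64
f 62 64 38
f 63 35 36
f 63 36 64
f 64 36 37
f 64 37 38
f 66 65 68
f 66 68 67
f 68 65 69
f 68 69 67
f 69 65 70
f 69 70 67
f 70 65 71
f 70 71 67
f 71 65 72
f 71 72 67
f 72 65 73
f 72 73 67
f 73 65 74
f 73 74 67
f 74 65 66
f 74 66 67

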